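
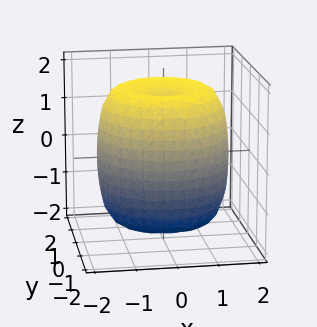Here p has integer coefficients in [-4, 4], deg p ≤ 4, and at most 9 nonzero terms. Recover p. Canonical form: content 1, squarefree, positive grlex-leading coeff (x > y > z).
Degree: the shape is more complex than any degree-3 surface, so deg p = 4.
By symmetry, the surface is invariant under rotation about z: p = q(x² + y², z).
Reading off the gridlines: a circular section at z = 0 has radius between 1 and 2.
Fitting integer coefficients to these (and the overall shape) gives p.

x^4 + 2*x^2*y^2 + y^4 - 2*x^2 - 2*y^2 + z^2 - 2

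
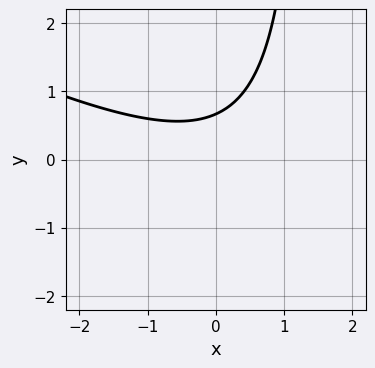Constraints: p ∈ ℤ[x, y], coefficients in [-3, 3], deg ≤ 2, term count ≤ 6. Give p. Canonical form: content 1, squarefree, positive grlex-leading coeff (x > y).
x^2 + 2*x*y - 3*y + 2

The degree is 2 — the shape is more complex than any degree-1 curve.
Observable constraints: the curve avoids every integer x-axis point in the box.
Matching integer coefficients to the picture gives p.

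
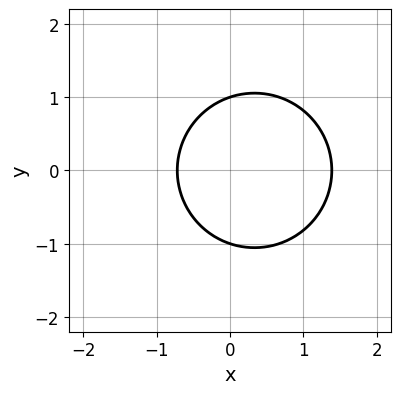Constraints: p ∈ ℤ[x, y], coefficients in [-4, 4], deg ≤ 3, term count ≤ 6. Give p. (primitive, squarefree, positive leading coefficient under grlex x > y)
(a) deg p = 2. A generic line meets the curve in up to 2 points.
(b) Symmetries: it's symmetric under y → −y, forcing even powers of y.
(c) Against the integer gridlines: the y-axis gridline crossings are at y ∈ {-1, 1}.
(d) These observations pin down the coefficients.

3*x^2 + 3*y^2 - 2*x - 3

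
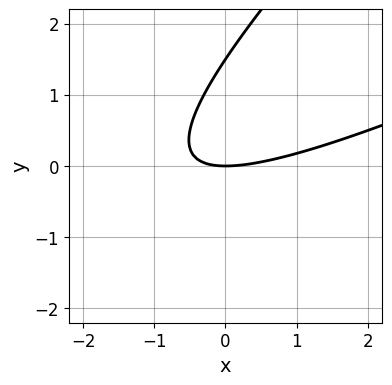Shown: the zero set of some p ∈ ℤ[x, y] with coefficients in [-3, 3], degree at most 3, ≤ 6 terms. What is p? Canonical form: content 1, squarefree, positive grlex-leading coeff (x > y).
x^2 - 3*x*y + 2*y^2 - 3*y

1. Degree: no degree-1 curve has this shape, so deg p = 2.
2. Checking where it meets the axes: it crosses the y-axis at the gridline y = 0; it meets the x-axis at x = 0 (among the integer gridlines).
3. Assembling these constraints gives the stated polynomial.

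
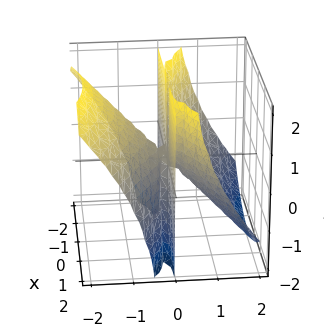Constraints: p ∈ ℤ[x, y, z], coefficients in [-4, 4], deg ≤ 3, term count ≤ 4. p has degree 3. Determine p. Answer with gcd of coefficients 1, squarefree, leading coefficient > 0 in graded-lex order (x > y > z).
1. The degree is 3 — a generic line meets the surface in up to 3 points.
2. Against the integer gridlines: the visible z-axis segment lies entirely on the surface; the visible x-axis segment lies entirely on the surface; it meets the y-axis at y = 0 (among the integer gridlines).
3. Assembling these constraints gives the stated polynomial.

x^2*y - 3*y^3 - 3*y^2*z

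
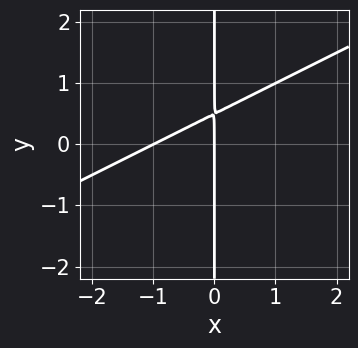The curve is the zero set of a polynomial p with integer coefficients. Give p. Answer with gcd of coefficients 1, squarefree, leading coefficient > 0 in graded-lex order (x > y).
x^2 - 2*x*y + x

1. Degree: no degree-1 curve has this shape, so deg p = 2.
2. Reading off the gridlines: every point of the y-axis in the box is on the curve; among the integer gridlines, it crosses the x-axis at x ∈ {-1, 0}.
3. These observations pin down the coefficients.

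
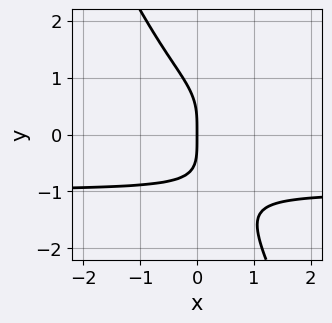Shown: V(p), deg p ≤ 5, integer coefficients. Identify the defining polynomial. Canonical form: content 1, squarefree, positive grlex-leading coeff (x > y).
2*x*y^3 + y^4 + 2*x

(a) Degree: a generic line meets the curve in up to 4 points, so deg p = 4.
(b) Against the integer gridlines: one x-axis crossing is at x = 0; it meets the y-axis at y = 0 (among the integer gridlines).
(c) The integer polynomial consistent with all of this is the stated p.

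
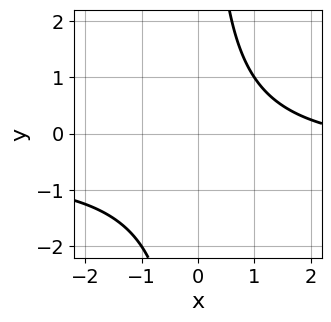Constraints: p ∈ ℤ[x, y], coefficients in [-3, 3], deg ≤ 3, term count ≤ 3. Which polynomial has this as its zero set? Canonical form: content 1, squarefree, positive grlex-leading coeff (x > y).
1. The degree is 2 — no degree-1 curve has this shape.
2. From the axis intercepts and sections: no y-intercept at any integer in the box; the curve avoids every integer x-axis point in the box.
3. Matching integer coefficients to the picture gives p.

2*x*y + x - 3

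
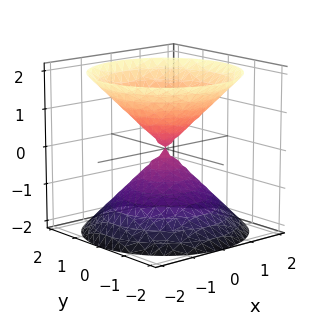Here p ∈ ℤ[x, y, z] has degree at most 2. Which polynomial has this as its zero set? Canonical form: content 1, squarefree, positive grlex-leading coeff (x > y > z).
x^2 + y^2 - z^2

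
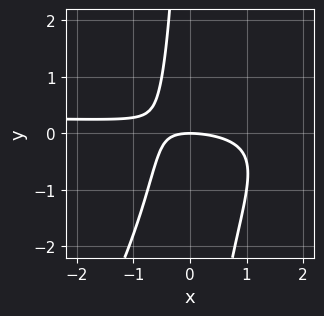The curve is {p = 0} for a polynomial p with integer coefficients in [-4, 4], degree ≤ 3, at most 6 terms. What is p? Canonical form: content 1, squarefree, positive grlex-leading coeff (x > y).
1. Degree: the shape is more complex than any degree-2 curve, so deg p = 3.
2. From the visible intercepts: it crosses the y-axis at the gridline y = 0; it crosses the x-axis at the gridline x = 0.
3. Matching integer coefficients to the picture gives p.

3*x^2*y - 2*x*y^2 - x^2 - 3*x*y - 3*y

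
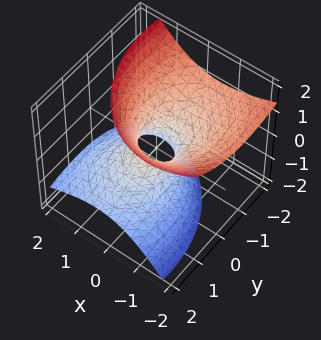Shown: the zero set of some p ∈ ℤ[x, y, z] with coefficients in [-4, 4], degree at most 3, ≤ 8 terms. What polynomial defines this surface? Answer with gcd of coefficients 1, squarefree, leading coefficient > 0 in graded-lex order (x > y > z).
3*x^2 + 3*x*z + 2*y^2 + 3*y*z - 3*z^2 - 1

1. Degree: no degree-1 surface has this shape, so deg p = 2.
2. Against the integer gridlines: the surface avoids every integer z-axis point in the box.
3. Fitting integer coefficients to these (and the overall shape) gives p.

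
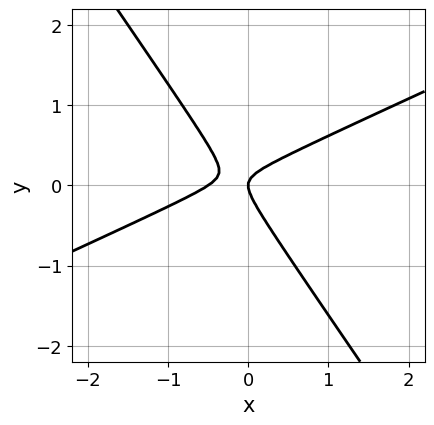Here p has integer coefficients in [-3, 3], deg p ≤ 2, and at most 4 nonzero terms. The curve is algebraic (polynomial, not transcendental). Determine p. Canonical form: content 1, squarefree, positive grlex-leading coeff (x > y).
2*x^2 - 3*x*y - 3*y^2 + x

1. deg p = 2. The shape is more complex than any degree-1 curve.
2. From the axis intercepts and sections: one y-axis crossing is at y = 0; it meets the x-axis at x = 0 (among the integer gridlines).
3. Assembling these constraints gives the stated polynomial.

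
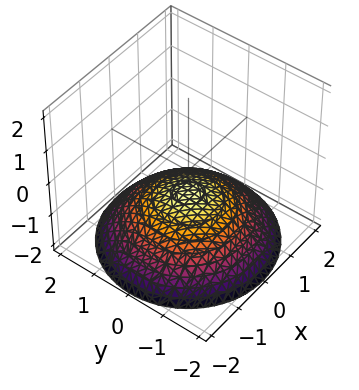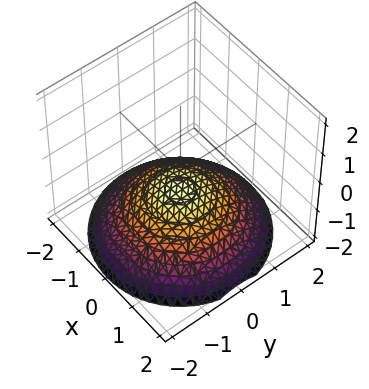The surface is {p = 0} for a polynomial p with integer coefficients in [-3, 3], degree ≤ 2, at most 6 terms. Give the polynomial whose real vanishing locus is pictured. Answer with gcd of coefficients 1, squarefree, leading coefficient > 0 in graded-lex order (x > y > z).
x^2 + y^2 + 3*z + 2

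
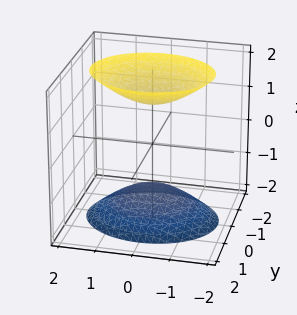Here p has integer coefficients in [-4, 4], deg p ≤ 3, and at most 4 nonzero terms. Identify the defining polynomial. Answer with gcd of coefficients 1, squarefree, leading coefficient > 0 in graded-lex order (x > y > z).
2*x^2 + 3*y^2 - 2*z^2 + 3

First, there are 2 components. They look like related sheets of one shape, so recover p as a whole.
Then, degree: two separate bowl-shaped sheets opening away from each other; a quadric, so deg p = 2.
Next, symmetries: it's symmetric under x → −x, forcing even powers of x; mirror symmetry z ↦ −z ⇒ only even powers of z; it's symmetric under y → −y, forcing even powers of y.
Then, from the axis intercepts and sections: no y-intercept at any integer in the box; the surface avoids every integer x-axis point in the box.
Finally, the integer polynomial consistent with all of this is the stated p.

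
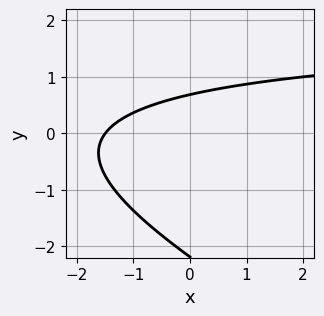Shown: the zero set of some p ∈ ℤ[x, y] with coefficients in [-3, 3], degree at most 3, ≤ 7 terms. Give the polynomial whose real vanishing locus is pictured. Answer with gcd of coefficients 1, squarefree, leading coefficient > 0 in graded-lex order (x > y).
deg p = 2. A generic line meets the curve in up to 2 points.
Solving for integer coefficients yields p as stated.

x*y + 2*y^2 - 2*x + 3*y - 3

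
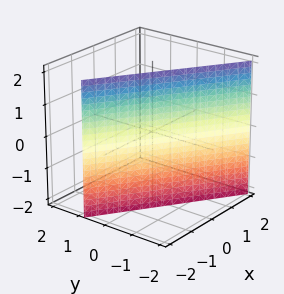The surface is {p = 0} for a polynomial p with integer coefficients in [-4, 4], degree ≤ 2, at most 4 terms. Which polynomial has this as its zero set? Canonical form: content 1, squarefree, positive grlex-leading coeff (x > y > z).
2*x + 3*y + 2

The degree is 1 — every cross-section is a straight line — this is a plane.
Checking where it meets the axes: it meets the x-axis at x = -1 (among the integer gridlines); it misses every integer gridline on the z-axis.
The integer polynomial consistent with all of this is the stated p.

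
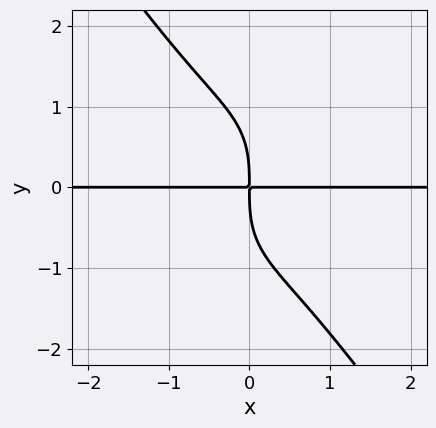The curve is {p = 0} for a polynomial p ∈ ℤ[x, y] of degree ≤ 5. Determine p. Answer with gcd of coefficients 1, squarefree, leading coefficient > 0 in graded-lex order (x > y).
3*x^3*y + y^4 + 3*x*y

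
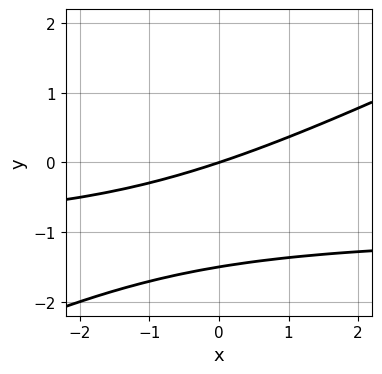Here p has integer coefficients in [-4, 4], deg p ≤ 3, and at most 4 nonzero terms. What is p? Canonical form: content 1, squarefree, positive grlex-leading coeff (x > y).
(a) The degree is 2 — a generic line meets the curve in up to 2 points.
(b) Observable constraints: one x-axis crossing is at x = 0; it meets the y-axis at y = 0 (among the integer gridlines).
(c) The integer polynomial consistent with all of this is the stated p.

x*y - 2*y^2 + x - 3*y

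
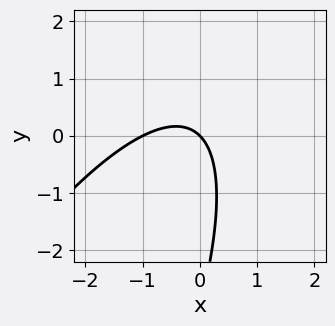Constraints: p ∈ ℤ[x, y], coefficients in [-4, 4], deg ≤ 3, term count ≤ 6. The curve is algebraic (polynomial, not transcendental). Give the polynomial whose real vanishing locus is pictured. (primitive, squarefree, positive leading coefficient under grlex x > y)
deg p = 2. The shape is more complex than any degree-1 curve.
From the visible intercepts: it meets the y-axis at y = 0 (among the integer gridlines); the x-axis gridline crossings are at x ∈ {-1, 0}.
Together with the visible shape, these determine p as stated.

3*x^2 - 3*x*y + y^2 + 3*x + 3*y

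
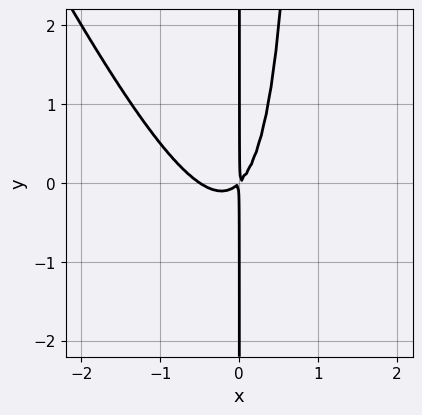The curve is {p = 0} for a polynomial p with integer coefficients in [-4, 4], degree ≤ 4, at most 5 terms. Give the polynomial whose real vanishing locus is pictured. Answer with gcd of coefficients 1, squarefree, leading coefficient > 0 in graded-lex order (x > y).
2*x^3 + x^2*y + x^2 - x*y

(a) The degree is 3 — the shape is more complex than any degree-2 curve.
(b) From the axis intercepts and sections: the visible y-axis segment lies entirely on the curve.
(c) These observations pin down the coefficients.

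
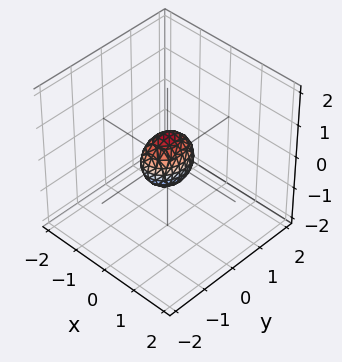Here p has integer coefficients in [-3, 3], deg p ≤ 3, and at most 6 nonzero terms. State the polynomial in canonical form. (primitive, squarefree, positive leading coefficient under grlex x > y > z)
3*x^2 + 2*y^2 + 2*z^2 - 1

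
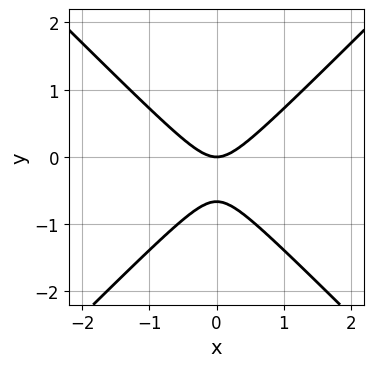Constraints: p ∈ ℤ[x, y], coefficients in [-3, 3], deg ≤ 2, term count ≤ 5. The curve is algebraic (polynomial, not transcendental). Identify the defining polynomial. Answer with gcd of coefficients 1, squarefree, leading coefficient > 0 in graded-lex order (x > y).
3*x^2 - 3*y^2 - 2*y

First, deg p = 2. A generic line meets the curve in up to 2 points.
Then, symmetries: it's symmetric under x → −x, forcing even powers of x.
Next, checking where it meets the axes: it meets the y-axis at y = 0 (among the integer gridlines); it meets the x-axis at x = 0 (among the integer gridlines).
Finally, putting this together gives p.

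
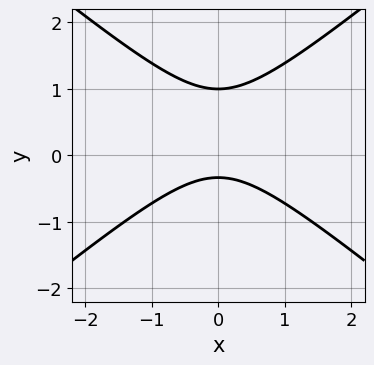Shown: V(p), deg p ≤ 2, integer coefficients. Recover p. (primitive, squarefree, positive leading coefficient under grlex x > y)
First, deg p = 2. No degree-1 curve has this shape.
Then, symmetries: it's symmetric under x → −x, forcing even powers of x.
Then, against the integer gridlines: it misses every integer gridline on the x-axis; one y-axis crossing is at y = 1.
Finally, fitting integer coefficients to these (and the overall shape) gives p.

2*x^2 - 3*y^2 + 2*y + 1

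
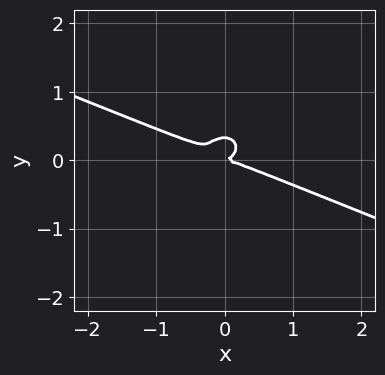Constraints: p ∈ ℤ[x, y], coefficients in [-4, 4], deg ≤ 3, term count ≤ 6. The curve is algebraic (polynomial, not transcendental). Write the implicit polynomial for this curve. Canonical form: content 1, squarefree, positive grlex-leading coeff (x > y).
(a) Degree: no degree-2 curve has this shape, so deg p = 3.
(b) Reading off the gridlines: it crosses the y-axis at the gridline y = 0; it meets the x-axis at x = 0 (among the integer gridlines).
(c) Together with the visible shape, these determine p as stated.

x^3 + 2*x^2*y + 3*y^3 - y^2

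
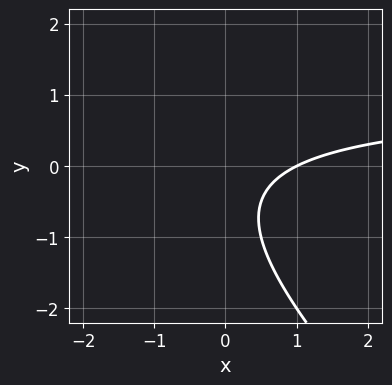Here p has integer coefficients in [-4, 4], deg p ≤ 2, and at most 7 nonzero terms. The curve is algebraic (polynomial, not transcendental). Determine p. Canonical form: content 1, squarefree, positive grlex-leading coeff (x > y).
(a) deg p = 2. The shape is more complex than any degree-1 curve.
(b) Observable constraints: no y-intercept at any integer in the box; it crosses the x-axis at the gridline x = 1.
(c) Fitting integer coefficients to these (and the overall shape) gives p.

x*y + y^2 - x + y + 1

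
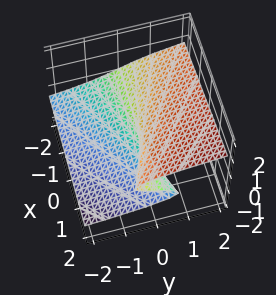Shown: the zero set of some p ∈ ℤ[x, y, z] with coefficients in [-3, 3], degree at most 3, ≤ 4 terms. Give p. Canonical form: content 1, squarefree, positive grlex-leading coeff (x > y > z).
3*z^3 - x*z - y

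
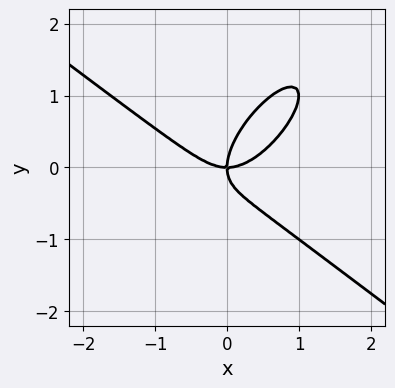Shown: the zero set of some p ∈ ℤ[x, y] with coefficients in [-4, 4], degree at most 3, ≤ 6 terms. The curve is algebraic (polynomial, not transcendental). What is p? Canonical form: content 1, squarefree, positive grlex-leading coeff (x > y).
x^3 - x*y^2 + y^3 - x*y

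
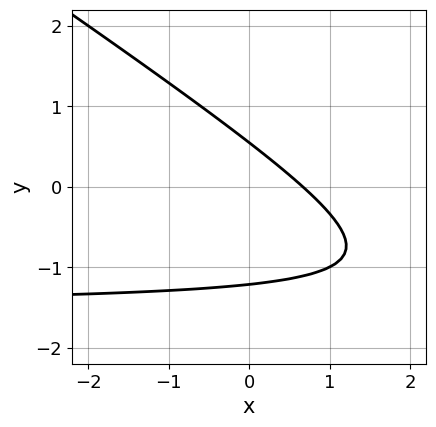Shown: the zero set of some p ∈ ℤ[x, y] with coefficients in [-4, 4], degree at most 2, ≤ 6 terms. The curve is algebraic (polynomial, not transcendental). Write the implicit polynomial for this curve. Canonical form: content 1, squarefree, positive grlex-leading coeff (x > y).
Degree: no degree-1 curve has this shape, so deg p = 2.
The integer polynomial consistent with all of this is the stated p.

2*x*y + 3*y^2 + 3*x + 2*y - 2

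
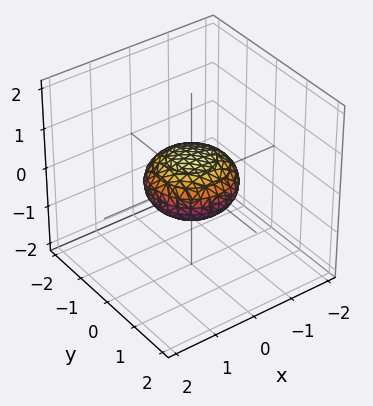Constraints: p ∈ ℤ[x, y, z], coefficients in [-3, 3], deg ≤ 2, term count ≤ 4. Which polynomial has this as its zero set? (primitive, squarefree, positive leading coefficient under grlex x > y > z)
The degree is 2 — a closed, bounded, convex surface; a quadric.
Symmetries: every cross-section ⟂ z is a circle, so x, y appear only via x² + y²; it's symmetric under z → −z, forcing even powers of z.
Observable constraints: among the integer gridlines, it crosses the x-axis at x ∈ {-1, 1}; the y-axis gridline crossings are at y ∈ {-1, 1}; a circular section at z = 0 has radius exactly 1.
The integer polynomial consistent with all of this is the stated p.

x^2 + y^2 + 2*z^2 - 1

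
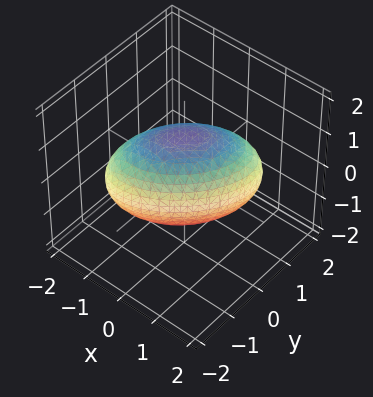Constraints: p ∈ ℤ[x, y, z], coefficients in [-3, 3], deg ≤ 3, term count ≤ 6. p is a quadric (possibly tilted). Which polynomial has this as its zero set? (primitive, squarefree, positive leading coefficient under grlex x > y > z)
2*x^2 - 2*x*y + 2*y^2 + 2*z^2 - 3

First, deg p = 2. No degree-1 surface has this shape.
Finally, the integer polynomial consistent with all of this is the stated p.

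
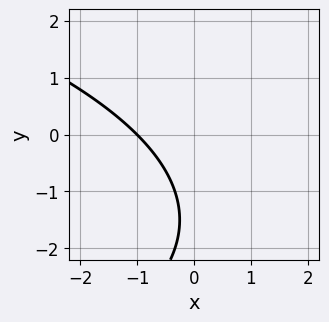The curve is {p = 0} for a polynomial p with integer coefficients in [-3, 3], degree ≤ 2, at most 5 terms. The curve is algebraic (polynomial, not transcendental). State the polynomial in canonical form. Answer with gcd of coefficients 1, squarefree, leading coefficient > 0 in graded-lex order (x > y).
y^2 + 3*x + 3*y + 3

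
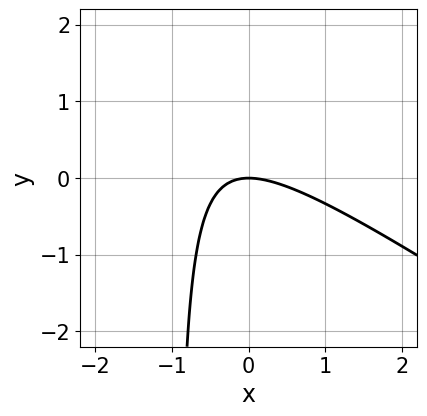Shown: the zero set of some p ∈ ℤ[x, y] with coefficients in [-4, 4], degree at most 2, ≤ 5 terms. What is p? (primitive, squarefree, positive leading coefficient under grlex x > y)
2*x^2 + 3*x*y + 3*y

(a) The degree is 2 — the shape is more complex than any degree-1 curve.
(b) From the axis intercepts and sections: it crosses the x-axis at the gridline x = 0; it crosses the y-axis at the gridline y = 0.
(c) Matching integer coefficients to the picture gives p.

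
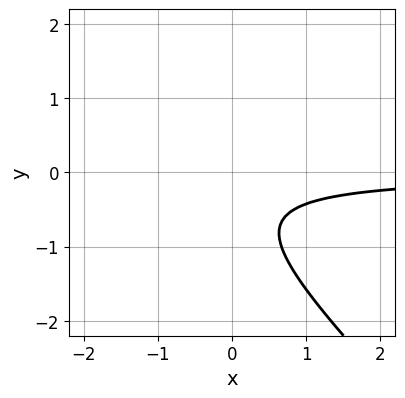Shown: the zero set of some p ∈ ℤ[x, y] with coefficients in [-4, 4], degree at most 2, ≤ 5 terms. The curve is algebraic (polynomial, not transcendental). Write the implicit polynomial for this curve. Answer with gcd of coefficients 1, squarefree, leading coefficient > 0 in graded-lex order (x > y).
(a) The degree is 2 — no degree-1 curve has this shape.
(b) From the axis intercepts and sections: it misses every integer gridline on the y-axis; the curve avoids every integer x-axis point in the box.
(c) These observations pin down the coefficients.

3*x*y + 3*y^2 + 3*y + 2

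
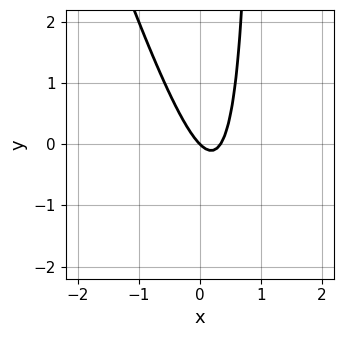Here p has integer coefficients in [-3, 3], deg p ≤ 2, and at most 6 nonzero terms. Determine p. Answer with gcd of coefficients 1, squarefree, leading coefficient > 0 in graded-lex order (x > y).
(a) deg p = 2. A generic line meets the curve in up to 2 points.
(b) Against the integer gridlines: it crosses the x-axis at the gridline x = 0; it meets the y-axis at y = 0 (among the integer gridlines).
(c) The integer polynomial consistent with all of this is the stated p.

3*x^2 + x*y - x - y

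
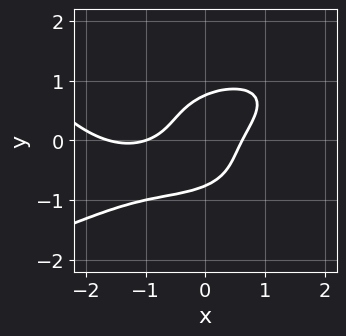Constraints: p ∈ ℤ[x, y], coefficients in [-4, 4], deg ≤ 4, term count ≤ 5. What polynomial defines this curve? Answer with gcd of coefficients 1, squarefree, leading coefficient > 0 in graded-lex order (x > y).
3*y^4 + x^3 + 2*x^2 - 3*x*y - 1

(a) The degree is 4 — a generic line meets the curve in up to 4 points.
(b) Observable constraints: it meets the x-axis at x = -1 (among the integer gridlines).
(c) Assembling these constraints gives the stated polynomial.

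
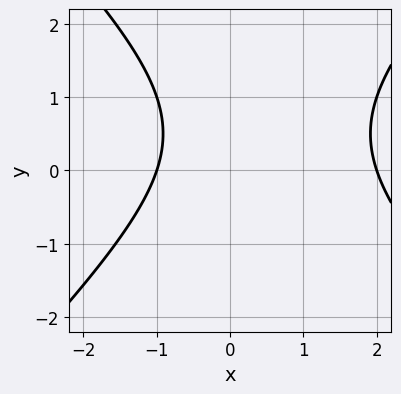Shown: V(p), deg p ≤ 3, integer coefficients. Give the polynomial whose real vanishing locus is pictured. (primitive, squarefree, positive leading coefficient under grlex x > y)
First, degree: a generic line meets the curve in up to 2 points, so deg p = 2.
Next, checking where it meets the axes: the x-axis gridline crossings are at x ∈ {-1, 2}; no y-intercept at any integer in the box.
Finally, solving for integer coefficients yields p as stated.

x^2 - y^2 - x + y - 2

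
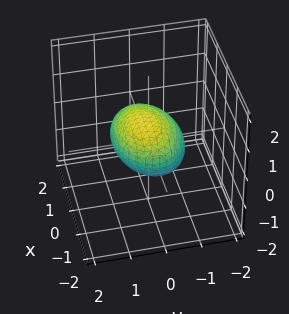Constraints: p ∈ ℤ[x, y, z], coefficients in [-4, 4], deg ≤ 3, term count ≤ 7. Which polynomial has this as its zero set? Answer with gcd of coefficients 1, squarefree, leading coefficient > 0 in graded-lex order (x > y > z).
(a) Degree: the shape is more complex than any degree-1 surface, so deg p = 2.
(b) From the visible intercepts: among the integer gridlines, it crosses the z-axis at z ∈ {-1, 1}; among the integer gridlines, it crosses the y-axis at y ∈ {-1, 1}.
(c) Putting this together gives p.

x^2 + x*z + 2*y^2 - y*z + 2*z^2 - 2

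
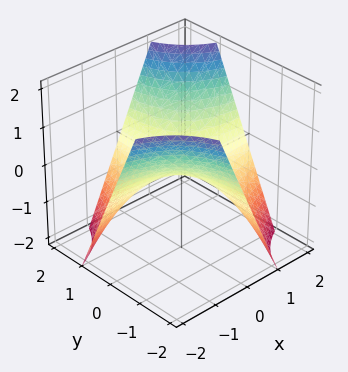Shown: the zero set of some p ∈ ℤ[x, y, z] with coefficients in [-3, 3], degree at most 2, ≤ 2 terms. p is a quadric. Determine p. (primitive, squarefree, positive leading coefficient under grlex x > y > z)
First, degree: a saddle surface; a quadric, so deg p = 2.
Then, against the integer gridlines: it crosses the z-axis at the gridline z = 0; the visible x-axis segment lies entirely on the surface; the visible y-axis segment lies entirely on the surface.
Finally, assembling these constraints gives the stated polynomial.

x*y - z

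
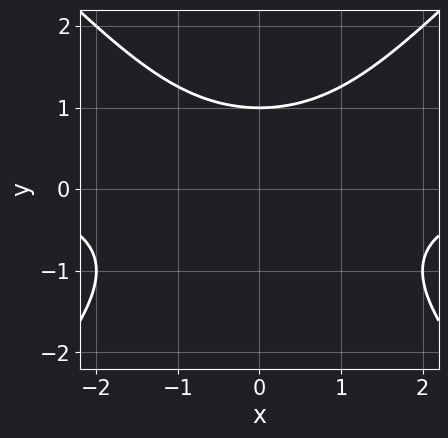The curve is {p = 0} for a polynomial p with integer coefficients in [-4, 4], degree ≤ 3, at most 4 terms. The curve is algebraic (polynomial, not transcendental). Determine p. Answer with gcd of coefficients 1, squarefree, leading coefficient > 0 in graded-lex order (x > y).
(a) The degree is 3 — a generic line meets the curve in up to 3 points.
(b) Symmetries: it's symmetric under x → −x, forcing even powers of x.
(c) Reading off the gridlines: one y-axis crossing is at y = 1; it misses every integer gridline on the x-axis.
(d) The integer polynomial consistent with all of this is the stated p.

x^2*y - y^3 - y + 2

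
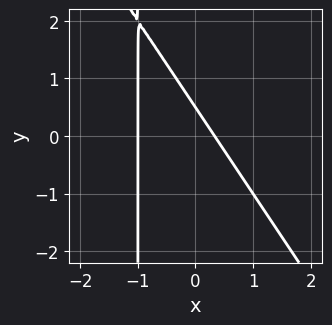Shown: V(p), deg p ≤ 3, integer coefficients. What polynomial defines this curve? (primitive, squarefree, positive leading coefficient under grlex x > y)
(a) Degree: a generic line meets the curve in up to 2 points, so deg p = 2.
(b) From the axis intercepts and sections: it crosses the x-axis at the gridline x = -1.
(c) Assembling these constraints gives the stated polynomial.

3*x^2 + 2*x*y + 2*x + 2*y - 1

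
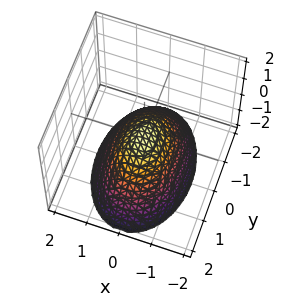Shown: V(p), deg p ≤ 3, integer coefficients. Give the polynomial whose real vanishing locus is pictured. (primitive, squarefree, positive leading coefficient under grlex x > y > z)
First, degree: a single bowl opening along one axis; a quadric, so deg p = 2.
Next, symmetries: the y ↦ −y reflection is a symmetry, so y appears only in even powers; it's symmetric under x → −x, forcing even powers of x.
Next, from the axis intercepts and sections: it meets the y-axis at y = 0 (among the integer gridlines); one x-axis crossing is at x = 0.
Finally, assembling these constraints gives the stated polynomial.

2*x^2 + y^2 + 2*z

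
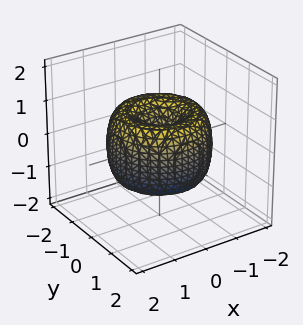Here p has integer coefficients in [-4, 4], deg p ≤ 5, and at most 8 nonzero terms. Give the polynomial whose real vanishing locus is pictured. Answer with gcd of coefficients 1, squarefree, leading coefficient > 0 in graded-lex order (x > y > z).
x^4 + 2*x^2*y^2 + y^4 - 2*x^2 - 2*y^2 + z^2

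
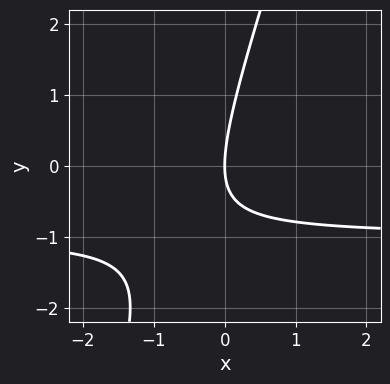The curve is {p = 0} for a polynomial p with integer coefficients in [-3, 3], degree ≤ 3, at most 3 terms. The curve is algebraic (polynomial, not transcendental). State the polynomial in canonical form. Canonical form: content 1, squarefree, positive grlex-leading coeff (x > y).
The degree is 2 — a generic line meets the curve in up to 2 points.
From the visible intercepts: one x-axis crossing is at x = 0; one y-axis crossing is at y = 0.
These observations pin down the coefficients.

3*x*y - y^2 + 3*x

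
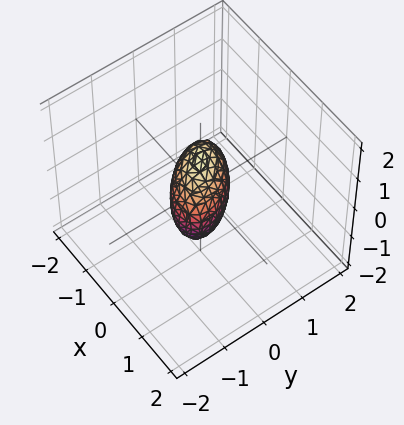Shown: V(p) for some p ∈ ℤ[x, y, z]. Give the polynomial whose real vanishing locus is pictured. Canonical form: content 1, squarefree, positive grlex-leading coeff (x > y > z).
2*x^2 + 2*x*y + 2*y^2 + z^2 - 1

First, the degree is 2 — the shape is more complex than any degree-1 surface.
Next, observable constraints: among the integer gridlines, it crosses the z-axis at z ∈ {-1, 1}.
Finally, solving for integer coefficients yields p as stated.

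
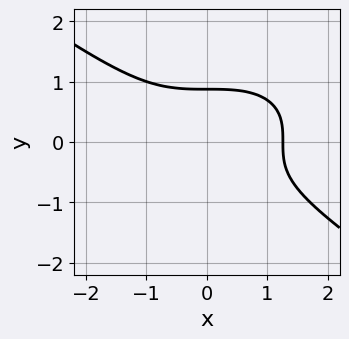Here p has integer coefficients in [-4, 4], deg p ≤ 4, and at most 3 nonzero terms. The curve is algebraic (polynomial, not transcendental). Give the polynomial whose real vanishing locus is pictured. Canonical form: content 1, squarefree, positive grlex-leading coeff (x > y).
Degree: a generic line meets the curve in up to 3 points, so deg p = 3.
Matching integer coefficients to the picture gives p.

x^3 + 3*y^3 - 2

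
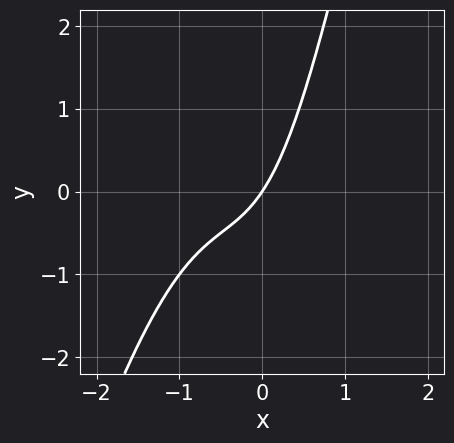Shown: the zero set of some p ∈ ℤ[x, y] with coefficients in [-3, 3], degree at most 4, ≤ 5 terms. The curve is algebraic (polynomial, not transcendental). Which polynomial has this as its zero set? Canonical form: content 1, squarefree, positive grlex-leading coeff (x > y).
Degree: a generic line meets the curve in up to 3 points, so deg p = 3.
Against the integer gridlines: one y-axis crossing is at y = 0; it meets the x-axis at x = 0 (among the integer gridlines).
Solving for integer coefficients yields p as stated.

3*x^3 - x^2*y + 3*x^2 + 3*x - 2*y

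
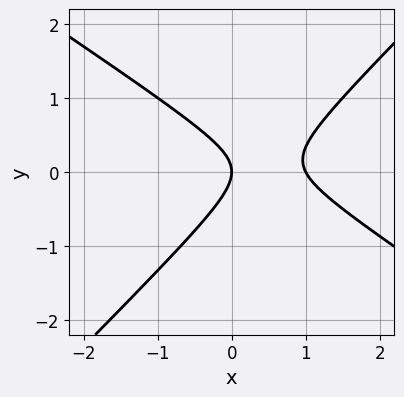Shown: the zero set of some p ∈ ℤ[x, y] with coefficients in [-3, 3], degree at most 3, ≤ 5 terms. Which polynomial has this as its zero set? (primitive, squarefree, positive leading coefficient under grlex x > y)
2*x^2 + x*y - 3*y^2 - 2*x

1. Degree: a generic line meets the curve in up to 2 points, so deg p = 2.
2. From the visible intercepts: it crosses the y-axis at the gridline y = 0; the x-axis gridline crossings are at x ∈ {0, 1}.
3. Putting this together gives p.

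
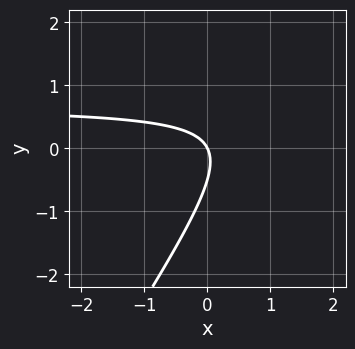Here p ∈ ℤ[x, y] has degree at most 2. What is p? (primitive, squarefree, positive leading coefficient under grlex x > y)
3*x*y - 2*y^2 - 2*x - y

deg p = 2. The shape is more complex than any degree-1 curve.
From the axis intercepts and sections: it meets the y-axis at y = 0 (among the integer gridlines); it meets the x-axis at x = 0 (among the integer gridlines).
Matching integer coefficients to the picture gives p.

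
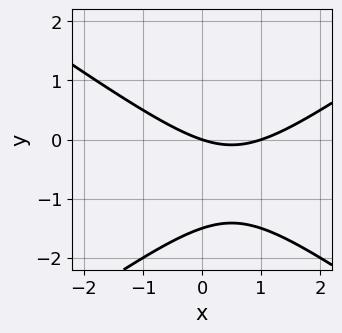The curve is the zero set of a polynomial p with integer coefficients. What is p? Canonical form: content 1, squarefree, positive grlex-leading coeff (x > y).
x^2 - 2*y^2 - x - 3*y

deg p = 2. A generic line meets the curve in up to 2 points.
Reading off the gridlines: among the integer gridlines, it crosses the x-axis at x ∈ {0, 1}; it meets the y-axis at y = 0 (among the integer gridlines).
Together with the visible shape, these determine p as stated.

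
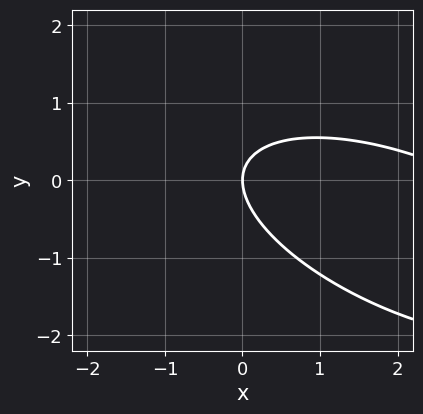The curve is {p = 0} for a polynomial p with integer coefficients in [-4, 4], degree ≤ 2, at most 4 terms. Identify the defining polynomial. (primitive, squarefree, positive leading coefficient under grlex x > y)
1. deg p = 2.
2. From the visible intercepts: it meets the x-axis at x = 0 (among the integer gridlines); it crosses the y-axis at the gridline y = 0.
3. These observations pin down the coefficients.

x^2 + 2*x*y + 3*y^2 - 3*x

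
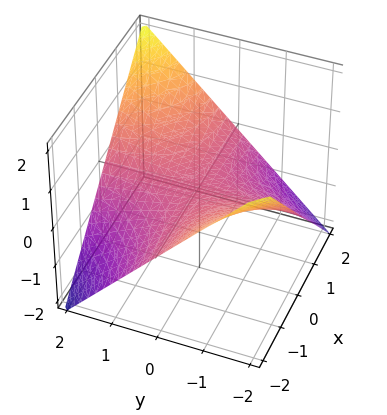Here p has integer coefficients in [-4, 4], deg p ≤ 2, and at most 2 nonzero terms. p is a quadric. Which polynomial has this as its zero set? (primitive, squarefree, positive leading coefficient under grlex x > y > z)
(a) deg p = 2.
(b) Observable constraints: the visible y-axis segment lies entirely on the surface; it meets the z-axis at z = 0 (among the integer gridlines); the visible x-axis segment lies entirely on the surface.
(c) These observations pin down the coefficients.

x*y - 2*z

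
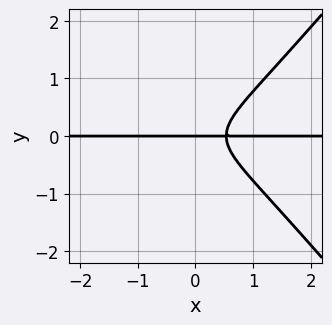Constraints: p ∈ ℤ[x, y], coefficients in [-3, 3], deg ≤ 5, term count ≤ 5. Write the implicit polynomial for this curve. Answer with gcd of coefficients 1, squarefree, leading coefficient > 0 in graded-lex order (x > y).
First, degree: the shape is more complex than any degree-3 curve, so deg p = 4.
Next, observable constraints: it crosses the y-axis at the gridline y = 0; every point of the x-axis in the box is on the curve.
Finally, fitting integer coefficients to these (and the overall shape) gives p.

3*x^3*y - 2*x*y^3 - 3*y^3 + x*y - y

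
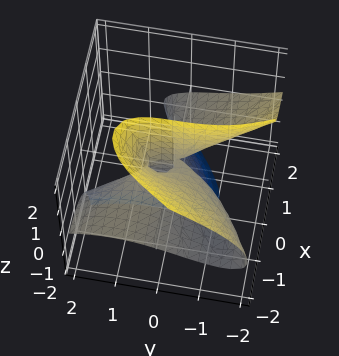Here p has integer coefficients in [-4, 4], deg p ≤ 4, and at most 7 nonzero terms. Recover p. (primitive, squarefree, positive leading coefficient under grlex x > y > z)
First, degree: a generic line meets the surface in up to 3 points, so deg p = 3.
Then, from the axis intercepts and sections: it crosses the y-axis at the gridline y = 0; the visible x-axis segment lies entirely on the surface; the visible z-axis segment lies entirely on the surface.
Finally, these observations pin down the coefficients.

3*x^2*z - 3*x*y*z + 3*x*z^2 + y^3 + 2*x*y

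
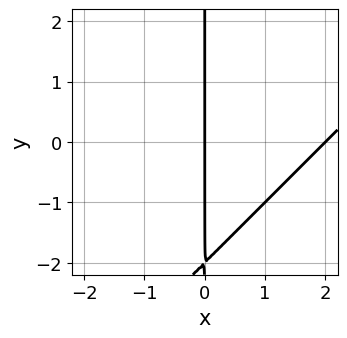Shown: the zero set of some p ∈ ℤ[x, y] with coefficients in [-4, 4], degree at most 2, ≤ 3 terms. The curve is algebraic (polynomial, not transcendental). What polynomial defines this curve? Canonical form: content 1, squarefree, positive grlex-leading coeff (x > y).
The degree is 2 — no degree-1 curve has this shape.
Against the integer gridlines: the visible y-axis segment lies entirely on the curve; the x-axis gridline crossings are at x ∈ {0, 2}.
Putting this together gives p.

x^2 - x*y - 2*x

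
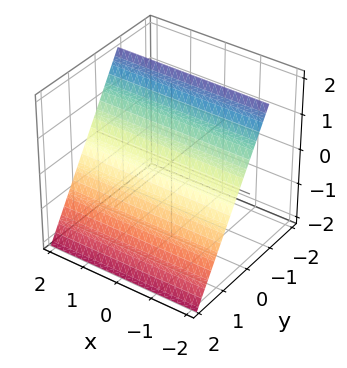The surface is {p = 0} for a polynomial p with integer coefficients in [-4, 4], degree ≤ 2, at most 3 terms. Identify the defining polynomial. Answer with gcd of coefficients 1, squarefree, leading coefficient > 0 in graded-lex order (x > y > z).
(a) deg p = 1.
(b) Against the integer gridlines: the surface avoids every integer x-axis point in the box; it crosses the z-axis at the gridline z = 1.
(c) The integer polynomial consistent with all of this is the stated p.

3*y + 2*z - 2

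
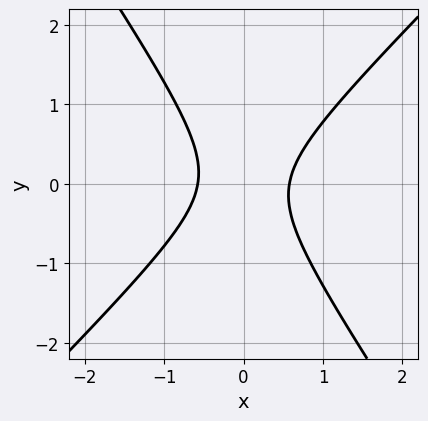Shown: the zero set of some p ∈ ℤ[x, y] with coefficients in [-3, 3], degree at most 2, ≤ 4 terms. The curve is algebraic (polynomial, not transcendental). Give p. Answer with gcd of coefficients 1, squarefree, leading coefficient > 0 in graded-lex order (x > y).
3*x^2 - x*y - 2*y^2 - 1

The degree is 2 — the shape is more complex than any degree-1 curve.
Checking where it meets the axes: it misses every integer gridline on the y-axis.
These observations pin down the coefficients.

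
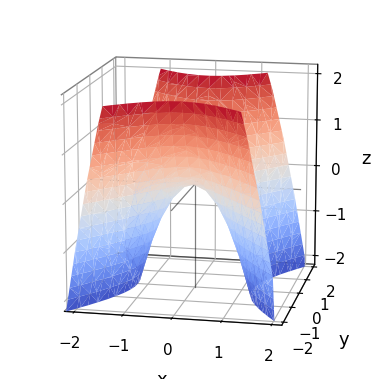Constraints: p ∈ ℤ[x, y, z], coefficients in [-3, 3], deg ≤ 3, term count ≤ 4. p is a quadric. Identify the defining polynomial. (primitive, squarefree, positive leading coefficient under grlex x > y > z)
3*x^2 - 2*y^2 + 2*z

deg p = 2.
Symmetries: mirror symmetry y ↦ −y ⇒ only even powers of y; mirror symmetry x ↦ −x ⇒ only even powers of x.
Checking where it meets the axes: one z-axis crossing is at z = 0; it meets the y-axis at y = 0 (among the integer gridlines).
Fitting integer coefficients to these (and the overall shape) gives p.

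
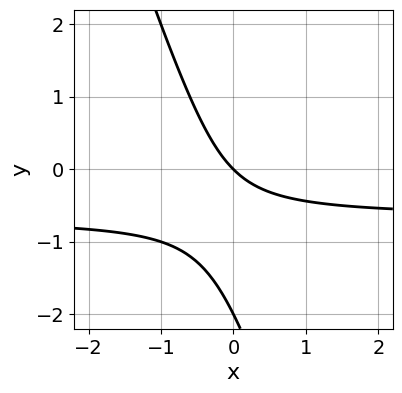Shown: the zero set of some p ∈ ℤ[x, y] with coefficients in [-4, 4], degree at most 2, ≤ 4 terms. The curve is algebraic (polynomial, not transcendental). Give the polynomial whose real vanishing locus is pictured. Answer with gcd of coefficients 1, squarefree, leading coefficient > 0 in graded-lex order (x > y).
3*x*y + y^2 + 2*x + 2*y

(a) The degree is 2 — a generic line meets the curve in up to 2 points.
(b) From the visible intercepts: it crosses the x-axis at the gridline x = 0; among the integer gridlines, it crosses the y-axis at y ∈ {-2, 0}.
(c) Matching integer coefficients to the picture gives p.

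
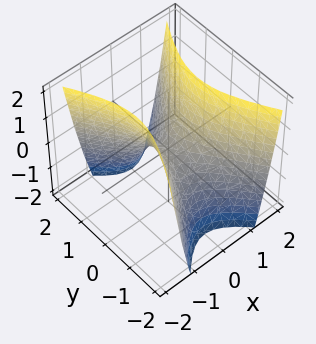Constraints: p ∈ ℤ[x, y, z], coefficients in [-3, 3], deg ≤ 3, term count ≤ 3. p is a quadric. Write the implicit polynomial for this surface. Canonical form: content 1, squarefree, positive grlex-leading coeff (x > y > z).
2*x^2 - y^2 - z

The degree is 2 — a saddle surface; a quadric.
Symmetries: mirror symmetry x ↦ −x ⇒ only even powers of x; it's symmetric under y → −y, forcing even powers of y.
Reading off the gridlines: it meets the z-axis at z = 0 (among the integer gridlines); it crosses the y-axis at the gridline y = 0.
Solving for integer coefficients yields p as stated.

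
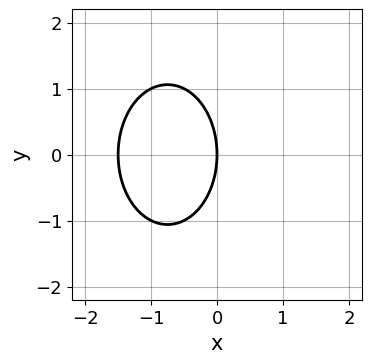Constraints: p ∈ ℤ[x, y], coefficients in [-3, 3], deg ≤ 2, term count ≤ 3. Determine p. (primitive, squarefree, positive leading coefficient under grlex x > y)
2*x^2 + y^2 + 3*x

First, the degree is 2 — a generic line meets the curve in up to 2 points.
Next, symmetries: it's symmetric under y → −y, forcing even powers of y.
Then, against the integer gridlines: it meets the y-axis at y = 0 (among the integer gridlines); it crosses the x-axis at the gridline x = 0.
Finally, these observations pin down the coefficients.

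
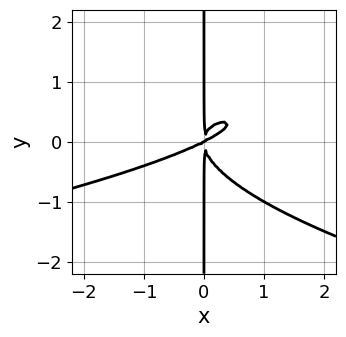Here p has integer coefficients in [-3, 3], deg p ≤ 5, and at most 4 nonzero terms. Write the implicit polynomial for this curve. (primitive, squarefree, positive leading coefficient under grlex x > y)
3*x*y^3 + x^3 - 2*x^2*y

First, the degree is 4 — no degree-3 curve has this shape.
Then, from the visible intercepts: every point of the y-axis in the box is on the curve; it crosses the x-axis at the gridline x = 0.
Finally, assembling these constraints gives the stated polynomial.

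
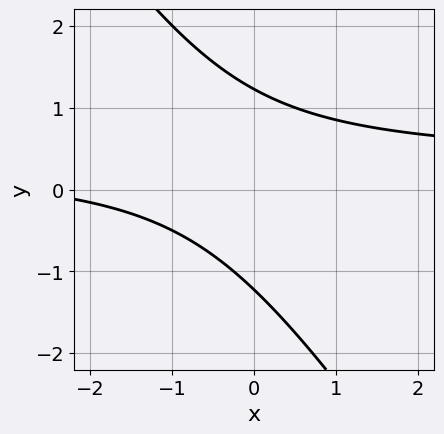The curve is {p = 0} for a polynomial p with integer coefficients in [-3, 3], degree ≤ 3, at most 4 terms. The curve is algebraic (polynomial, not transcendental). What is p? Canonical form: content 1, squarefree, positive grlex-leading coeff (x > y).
First, degree: a generic line meets the curve in up to 2 points, so deg p = 2.
Then, from the axis intercepts and sections: no x-intercept at any integer in the box.
Finally, these observations pin down the coefficients.

3*x*y + 2*y^2 - x - 3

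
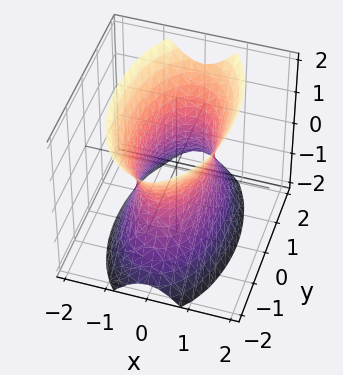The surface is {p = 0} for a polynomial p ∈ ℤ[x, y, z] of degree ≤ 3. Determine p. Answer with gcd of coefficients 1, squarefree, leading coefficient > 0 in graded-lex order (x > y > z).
1. Degree: one connected sheet with a waist; a quadric, so deg p = 2.
2. Symmetries: the x ↦ −x reflection is a symmetry, so x appears only in even powers; mirror symmetry z ↦ −z ⇒ only even powers of z; mirror symmetry y ↦ −y ⇒ only even powers of y.
3. Against the integer gridlines: no z-intercept at any integer in the box.
4. The integer polynomial consistent with all of this is the stated p.

3*x^2 + y^2 - z^2 - 2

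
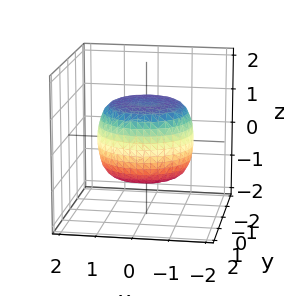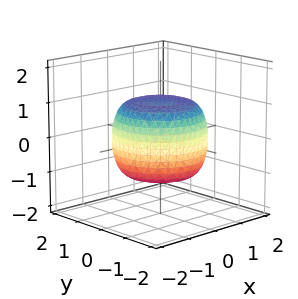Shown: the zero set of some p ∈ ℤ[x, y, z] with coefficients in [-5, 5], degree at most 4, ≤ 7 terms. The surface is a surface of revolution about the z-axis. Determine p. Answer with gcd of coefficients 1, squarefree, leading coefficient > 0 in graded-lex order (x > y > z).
1. The degree is 4 — no degree-3 surface has this shape.
2. Symmetries: rotational symmetry about the z-axis ⇒ p depends on x, y only through x² + y².
3. Observable constraints: a circular section at z = 1 has radius exactly 1; among the integer gridlines, it crosses the z-axis at z ∈ {-1, 1}.
4. Matching integer coefficients to the picture gives p.

2*x^4 + 4*x^2*y^2 + 2*y^4 - 2*x^2 - 2*y^2 + 3*z^2 - 3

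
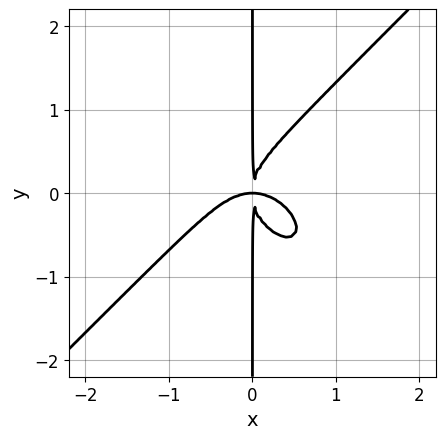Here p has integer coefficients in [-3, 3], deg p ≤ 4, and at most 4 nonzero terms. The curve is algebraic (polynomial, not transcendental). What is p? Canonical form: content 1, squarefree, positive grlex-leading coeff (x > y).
x^4 - x*y^3 + x^2*y

First, degree: no degree-3 curve has this shape, so deg p = 4.
Next, against the integer gridlines: every point of the y-axis in the box is on the curve.
Finally, solving for integer coefficients yields p as stated.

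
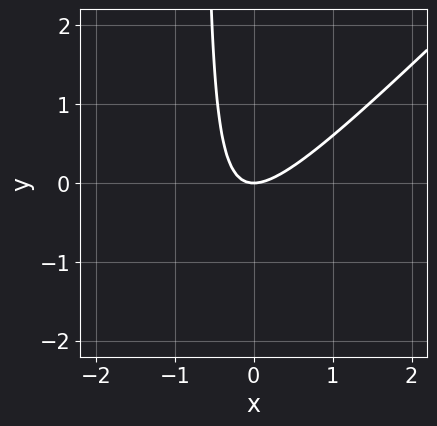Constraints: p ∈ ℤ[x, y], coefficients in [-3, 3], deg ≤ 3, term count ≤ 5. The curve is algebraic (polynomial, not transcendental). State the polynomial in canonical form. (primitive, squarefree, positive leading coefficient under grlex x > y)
3*x^2 - 3*x*y - 2*y

Degree: the shape is more complex than any degree-1 curve, so deg p = 2.
Checking where it meets the axes: it meets the y-axis at y = 0 (among the integer gridlines); it crosses the x-axis at the gridline x = 0.
Putting this together gives p.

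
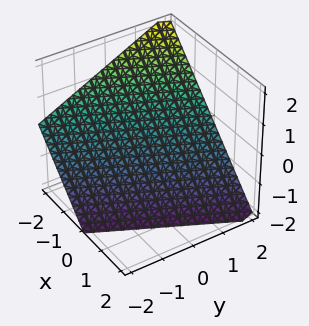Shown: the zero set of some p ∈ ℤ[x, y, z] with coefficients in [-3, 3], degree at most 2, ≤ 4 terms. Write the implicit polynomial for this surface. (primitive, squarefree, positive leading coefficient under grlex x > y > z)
2*x - y + 2*z + 2

1. Degree: the surface is flat (a plane), so deg p = 1.
2. Checking where it meets the axes: one z-axis crossing is at z = -1; one x-axis crossing is at x = -1; it meets the y-axis at y = 2 (among the integer gridlines).
3. Fitting integer coefficients to these (and the overall shape) gives p.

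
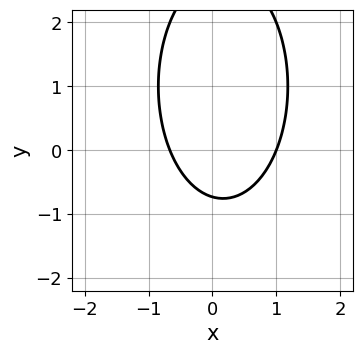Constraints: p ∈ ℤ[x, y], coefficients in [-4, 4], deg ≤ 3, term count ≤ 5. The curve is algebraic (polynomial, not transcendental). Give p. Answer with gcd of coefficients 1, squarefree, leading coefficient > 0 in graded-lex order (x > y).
3*x^2 + y^2 - x - 2*y - 2

1. deg p = 2. A generic line meets the curve in up to 2 points.
2. From the visible intercepts: it meets the x-axis at x = 1 (among the integer gridlines).
3. Together with the visible shape, these determine p as stated.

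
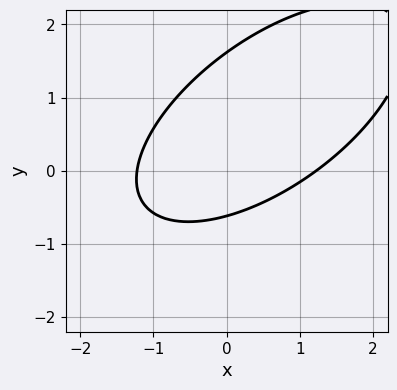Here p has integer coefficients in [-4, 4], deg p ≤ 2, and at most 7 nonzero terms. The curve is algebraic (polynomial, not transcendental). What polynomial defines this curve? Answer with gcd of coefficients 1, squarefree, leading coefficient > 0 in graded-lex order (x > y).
1. Degree: a generic line meets the curve in up to 2 points, so deg p = 2.
2. Matching integer coefficients to the picture gives p.

2*x^2 - 3*x*y + 3*y^2 - 3*y - 3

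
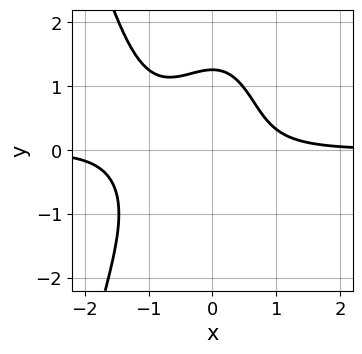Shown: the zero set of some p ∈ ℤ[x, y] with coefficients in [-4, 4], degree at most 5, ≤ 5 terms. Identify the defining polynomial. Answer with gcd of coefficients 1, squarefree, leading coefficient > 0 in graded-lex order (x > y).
3*x^3*y + 3*x^2*y + y^3 - 2

The degree is 4 — no degree-3 curve has this shape.
From the axis intercepts and sections: it misses every integer gridline on the x-axis.
The integer polynomial consistent with all of this is the stated p.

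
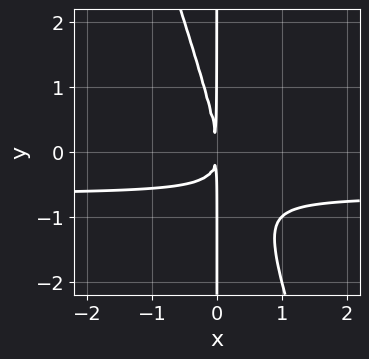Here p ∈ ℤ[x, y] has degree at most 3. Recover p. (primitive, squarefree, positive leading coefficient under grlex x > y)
3*x^2*y + x*y^2 + 2*x^2

First, degree: a generic line meets the curve in up to 3 points, so deg p = 3.
Then, from the axis intercepts and sections: every point of the y-axis in the box is on the curve.
Finally, matching integer coefficients to the picture gives p.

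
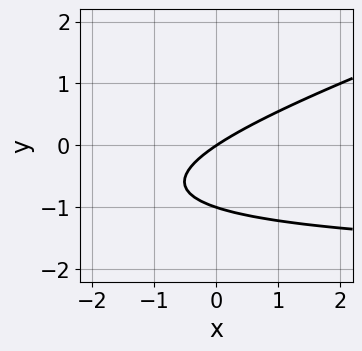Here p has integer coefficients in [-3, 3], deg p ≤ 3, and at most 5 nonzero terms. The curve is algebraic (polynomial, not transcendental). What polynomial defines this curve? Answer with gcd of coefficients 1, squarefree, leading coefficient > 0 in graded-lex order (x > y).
x*y - 3*y^2 + 2*x - 3*y

1. deg p = 2. A generic line meets the curve in up to 2 points.
2. From the visible intercepts: it meets the x-axis at x = 0 (among the integer gridlines); among the integer gridlines, it crosses the y-axis at y ∈ {-1, 0}.
3. Together with the visible shape, these determine p as stated.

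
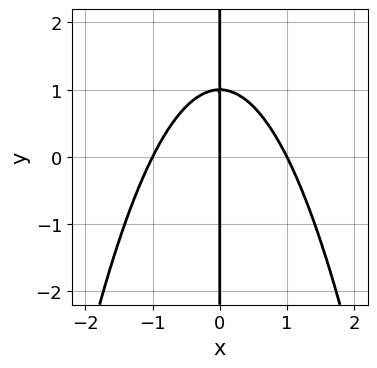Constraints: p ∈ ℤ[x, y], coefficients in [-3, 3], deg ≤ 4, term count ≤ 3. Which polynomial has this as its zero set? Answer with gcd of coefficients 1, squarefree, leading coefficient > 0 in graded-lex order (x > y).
x^3 + x*y - x

(a) deg p = 3.
(b) From the axis intercepts and sections: the x-axis gridline crossings are at x ∈ {-1, 0, 1}; the visible y-axis segment lies entirely on the curve.
(c) Fitting integer coefficients to these (and the overall shape) gives p.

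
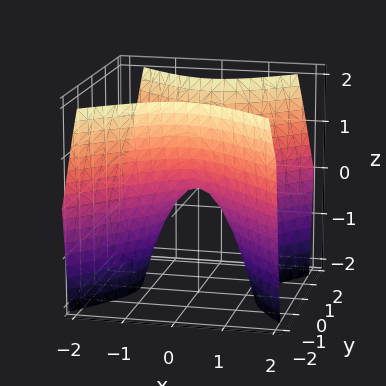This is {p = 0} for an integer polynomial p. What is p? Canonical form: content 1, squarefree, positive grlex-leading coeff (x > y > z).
3*x^2 - 3*y^2 + 2*z

(a) deg p = 2. A saddle surface; a quadric.
(b) Symmetries: it's symmetric under x → −x, forcing even powers of x; mirror symmetry y ↦ −y ⇒ only even powers of y.
(c) From the visible intercepts: one z-axis crossing is at z = 0; it crosses the x-axis at the gridline x = 0; it meets the y-axis at y = 0 (among the integer gridlines).
(d) Putting this together gives p.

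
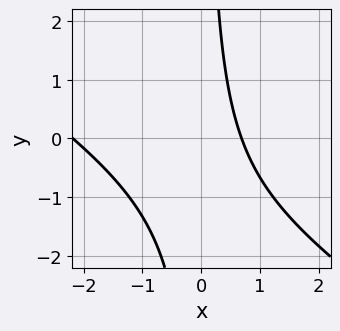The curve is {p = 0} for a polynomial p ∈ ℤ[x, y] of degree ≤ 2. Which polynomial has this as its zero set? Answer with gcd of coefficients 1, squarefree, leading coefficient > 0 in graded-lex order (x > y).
2*x^2 + 3*x*y + 3*x - 3

First, the degree is 2 — the shape is more complex than any degree-1 curve.
Next, from the visible intercepts: the curve avoids every integer y-axis point in the box.
Finally, putting this together gives p.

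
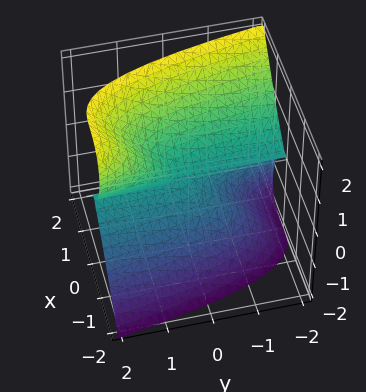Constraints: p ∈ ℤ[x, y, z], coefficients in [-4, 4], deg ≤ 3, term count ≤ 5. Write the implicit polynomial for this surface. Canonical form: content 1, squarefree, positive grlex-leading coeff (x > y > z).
2*x^3 + y*z^2 - z^3

First, degree: the shape is more complex than any degree-2 surface, so deg p = 3.
Next, checking where it meets the axes: it meets the x-axis at x = 0 (among the integer gridlines); every point of the y-axis in the box is on the surface.
Finally, these observations pin down the coefficients.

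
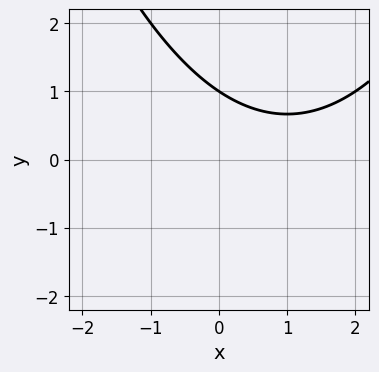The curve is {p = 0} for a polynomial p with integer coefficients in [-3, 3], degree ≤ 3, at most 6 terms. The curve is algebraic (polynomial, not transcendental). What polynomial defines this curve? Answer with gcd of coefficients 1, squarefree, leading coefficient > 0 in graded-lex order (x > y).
1. Degree: no degree-1 curve has this shape, so deg p = 2.
2. Checking where it meets the axes: the curve avoids every integer x-axis point in the box; it crosses the y-axis at the gridline y = 1.
3. Solving for integer coefficients yields p as stated.

x^2 - 2*x - 3*y + 3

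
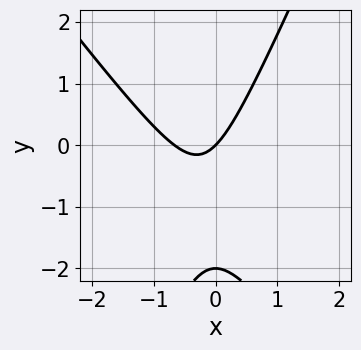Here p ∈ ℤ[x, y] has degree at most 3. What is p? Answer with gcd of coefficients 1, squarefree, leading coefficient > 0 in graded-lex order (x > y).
3*x^2 + x*y - y^2 + 2*x - 2*y

deg p = 2.
Reading off the gridlines: the y-axis gridline crossings are at y ∈ {-2, 0}; one x-axis crossing is at x = 0.
Putting this together gives p.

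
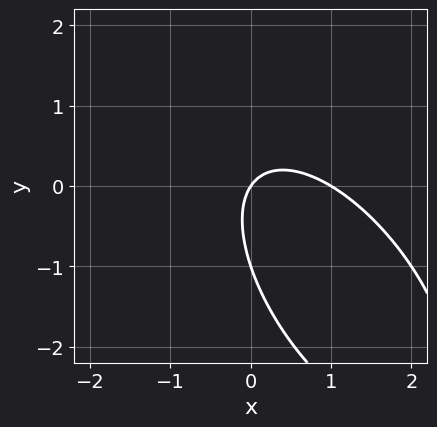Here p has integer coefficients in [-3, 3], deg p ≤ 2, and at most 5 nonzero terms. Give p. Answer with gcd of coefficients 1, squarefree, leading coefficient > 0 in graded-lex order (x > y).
Degree: the shape is more complex than any degree-1 curve, so deg p = 2.
Observable constraints: the x-axis gridline crossings are at x ∈ {0, 1}; the y-axis gridline crossings are at y ∈ {-1, 0}.
These observations pin down the coefficients.

3*x^2 + 3*x*y + 2*y^2 - 3*x + 2*y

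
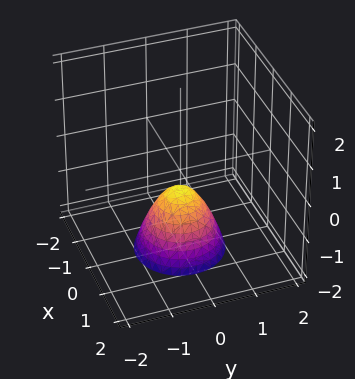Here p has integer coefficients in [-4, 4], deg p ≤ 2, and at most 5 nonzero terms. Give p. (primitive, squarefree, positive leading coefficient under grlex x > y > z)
3*x^2 + 3*y^2 + 2*z + 1

(a) deg p = 2. The shape is more complex than any degree-1 surface.
(b) Symmetry: the surface is invariant under rotation about z: p = q(x² + y², z).
(c) Checking where it meets the axes: the surface avoids every integer x-axis point in the box; a circular section at z = -2 has radius exactly 1; no y-intercept at any integer in the box.
(d) Putting this together gives p.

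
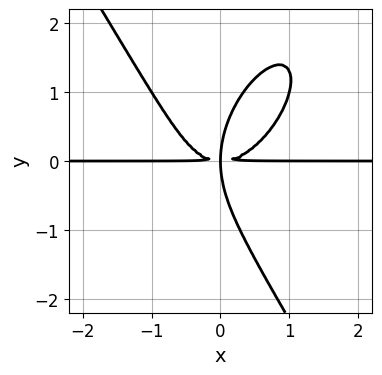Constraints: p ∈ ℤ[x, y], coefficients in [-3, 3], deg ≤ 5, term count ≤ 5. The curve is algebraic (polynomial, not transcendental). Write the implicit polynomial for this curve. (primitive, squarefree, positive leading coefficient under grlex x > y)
3*x^3*y - x^2*y^2 + y^4 - 3*x*y^2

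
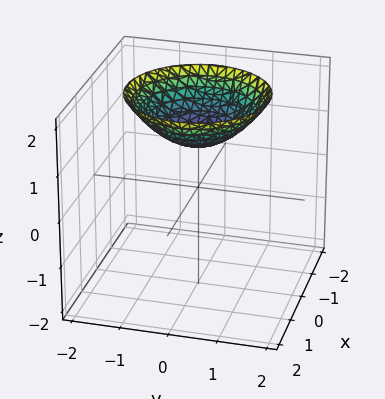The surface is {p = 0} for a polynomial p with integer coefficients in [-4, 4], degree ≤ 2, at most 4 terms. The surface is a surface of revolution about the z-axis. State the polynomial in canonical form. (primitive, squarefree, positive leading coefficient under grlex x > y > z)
Degree: the shape is more complex than any degree-1 surface, so deg p = 2.
Symmetry: the surface is invariant under rotation about z: p = q(x² + y², z).
From the axis intercepts and sections: a circular section at z = 2 has radius between 1 and 2; no x-intercept at any integer in the box; it crosses the z-axis at the gridline z = 1.
Solving for integer coefficients yields p as stated.

x^2 + y^2 - 2*z + 2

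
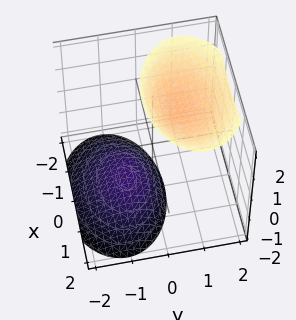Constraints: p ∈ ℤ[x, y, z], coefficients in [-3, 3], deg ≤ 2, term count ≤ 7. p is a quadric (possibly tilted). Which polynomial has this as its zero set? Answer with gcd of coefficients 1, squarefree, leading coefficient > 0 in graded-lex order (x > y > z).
x^2 + 2*y^2 - 2*y*z - z^2 + 3

1. I count 2 distinct pieces.
2. The degree is 2 — the shape is more complex than any degree-1 surface.
3. Checking where it meets the axes: it misses every integer gridline on the y-axis; no x-intercept at any integer in the box.
4. Together with the visible shape, these determine p as stated.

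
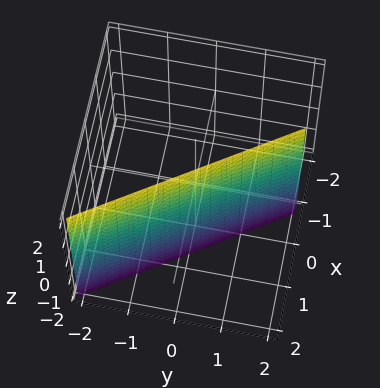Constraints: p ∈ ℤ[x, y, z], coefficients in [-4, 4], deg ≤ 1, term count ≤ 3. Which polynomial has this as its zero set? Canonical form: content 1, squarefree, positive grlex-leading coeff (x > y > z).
3*x + 2*y - 2

(a) deg p = 1. Every cross-section is a straight line — this is a plane.
(b) Observable constraints: no z-intercept at any integer in the box; one y-axis crossing is at y = 1.
(c) Fitting integer coefficients to these (and the overall shape) gives p.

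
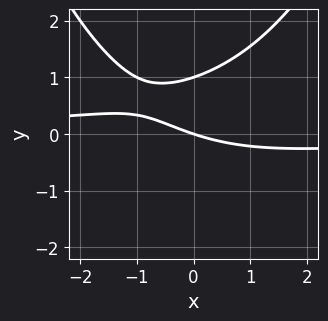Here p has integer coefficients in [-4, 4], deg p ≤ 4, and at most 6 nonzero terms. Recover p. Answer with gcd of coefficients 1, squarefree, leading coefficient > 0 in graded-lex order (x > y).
x^2*y - 3*y^2 + x + 3*y

The degree is 3 — the shape is more complex than any degree-2 curve.
From the visible intercepts: the y-axis gridline crossings are at y ∈ {0, 1}; one x-axis crossing is at x = 0.
Putting this together gives p.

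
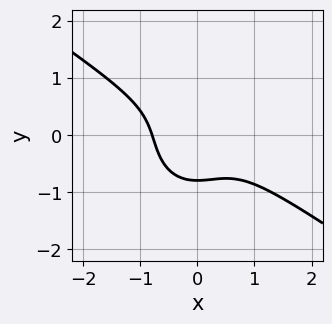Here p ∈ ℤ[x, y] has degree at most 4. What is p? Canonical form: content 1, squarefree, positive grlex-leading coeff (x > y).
2*x^3 + 2*x^2*y + 2*y^3 + 1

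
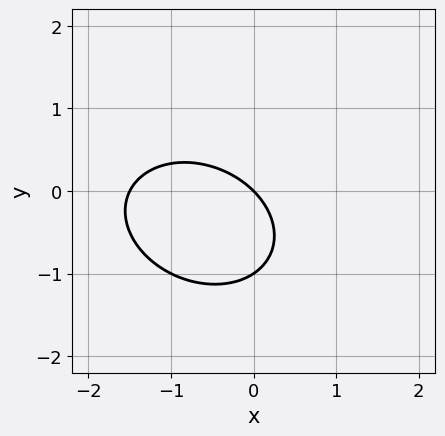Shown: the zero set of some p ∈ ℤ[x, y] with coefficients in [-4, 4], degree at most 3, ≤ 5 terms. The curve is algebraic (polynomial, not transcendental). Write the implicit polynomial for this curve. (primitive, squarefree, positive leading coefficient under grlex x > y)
Degree: no degree-1 curve has this shape, so deg p = 2.
Checking where it meets the axes: it meets the x-axis at x = 0 (among the integer gridlines); the y-axis gridline crossings are at y ∈ {-1, 0}.
The integer polynomial consistent with all of this is the stated p.

2*x^2 + x*y + 3*y^2 + 3*x + 3*y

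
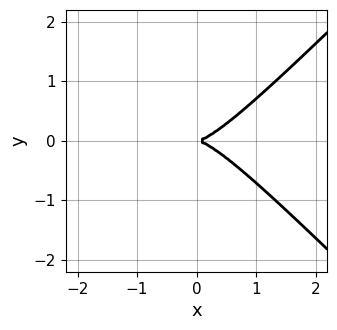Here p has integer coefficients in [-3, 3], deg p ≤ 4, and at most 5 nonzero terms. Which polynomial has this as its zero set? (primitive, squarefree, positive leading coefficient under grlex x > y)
x^3 - x*y^2 - y^2

Degree: a generic line meets the curve in up to 3 points, so deg p = 3.
Symmetries: mirror symmetry y ↦ −y ⇒ only even powers of y.
Against the integer gridlines: it crosses the y-axis at the gridline y = 0; one x-axis crossing is at x = 0.
Together with the visible shape, these determine p as stated.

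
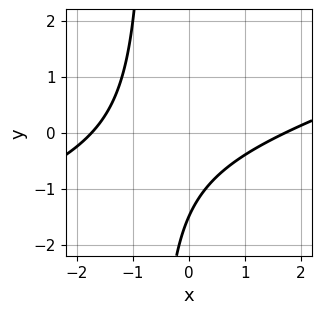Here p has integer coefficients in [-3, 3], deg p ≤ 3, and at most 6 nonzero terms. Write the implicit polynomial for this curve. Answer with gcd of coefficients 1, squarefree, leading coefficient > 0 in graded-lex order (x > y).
First, deg p = 2.
Finally, putting this together gives p.

x^2 - 3*x*y - 2*y - 3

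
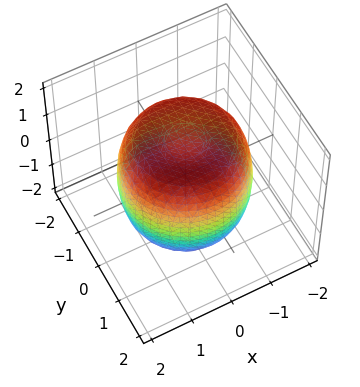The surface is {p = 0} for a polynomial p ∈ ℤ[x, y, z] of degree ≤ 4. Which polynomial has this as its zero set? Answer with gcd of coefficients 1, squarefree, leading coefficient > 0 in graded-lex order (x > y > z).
deg p = 4. No degree-3 surface has this shape.
Symmetry: every cross-section ⟂ z is a circle, so x, y appear only via x² + y².
Against the integer gridlines: a circular section at z = -1 has radius between 1 and 2.
Matching integer coefficients to the picture gives p.

2*x^4 + 4*x^2*y^2 + 2*y^4 - 3*x^2 - 3*y^2 + 2*z^2 - 3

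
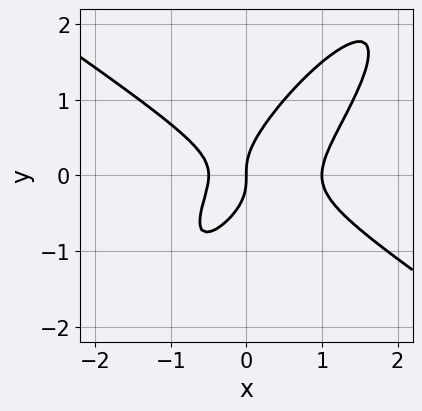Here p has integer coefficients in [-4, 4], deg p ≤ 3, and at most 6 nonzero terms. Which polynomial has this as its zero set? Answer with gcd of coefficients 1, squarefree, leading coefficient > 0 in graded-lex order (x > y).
2*x^3 - 3*x*y^2 + 2*y^3 - x^2 - x

First, the degree is 3 — a generic line meets the curve in up to 3 points.
Then, checking where it meets the axes: it meets the y-axis at y = 0 (among the integer gridlines); among the integer gridlines, it crosses the x-axis at x ∈ {0, 1}.
Finally, putting this together gives p.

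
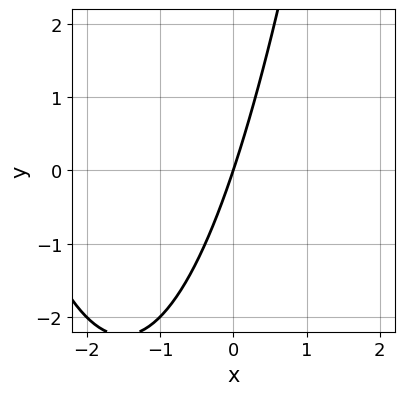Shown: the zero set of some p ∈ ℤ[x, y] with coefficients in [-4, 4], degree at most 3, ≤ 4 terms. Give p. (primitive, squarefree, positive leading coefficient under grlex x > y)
x^2 + 3*x - y

The degree is 2 — the shape is more complex than any degree-1 curve.
Checking where it meets the axes: it crosses the x-axis at the gridline x = 0; one y-axis crossing is at y = 0.
Fitting integer coefficients to these (and the overall shape) gives p.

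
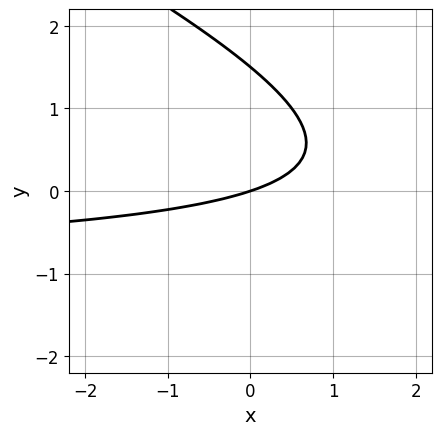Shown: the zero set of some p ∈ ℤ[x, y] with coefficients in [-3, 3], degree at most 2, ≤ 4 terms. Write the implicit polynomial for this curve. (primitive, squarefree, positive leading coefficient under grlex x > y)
1. deg p = 2. No degree-1 curve has this shape.
2. From the visible intercepts: one y-axis crossing is at y = 0; it crosses the x-axis at the gridline x = 0.
3. Putting this together gives p.

x*y + 2*y^2 + x - 3*y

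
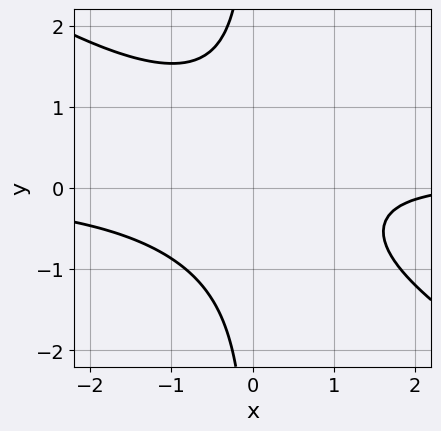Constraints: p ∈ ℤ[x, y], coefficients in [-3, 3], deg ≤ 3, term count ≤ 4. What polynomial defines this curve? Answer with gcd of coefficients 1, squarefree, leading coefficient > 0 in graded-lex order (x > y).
1. The degree is 3 — a generic line meets the curve in up to 3 points.
2. From the axis intercepts and sections: the curve avoids every integer x-axis point in the box; it misses every integer gridline on the y-axis.
3. Matching integer coefficients to the picture gives p.

2*x^2*y + 3*x*y^2 - x + 3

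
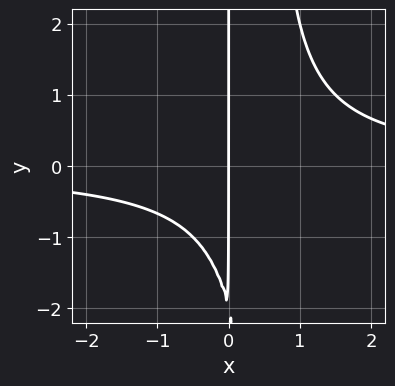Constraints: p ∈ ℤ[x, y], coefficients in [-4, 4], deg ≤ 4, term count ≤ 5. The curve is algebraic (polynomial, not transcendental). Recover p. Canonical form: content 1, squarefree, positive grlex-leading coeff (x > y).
2*x^2*y - x*y - 2*x

(a) The degree is 3 — the shape is more complex than any degree-2 curve.
(b) Reading off the gridlines: the visible y-axis segment lies entirely on the curve; one x-axis crossing is at x = 0.
(c) The integer polynomial consistent with all of this is the stated p.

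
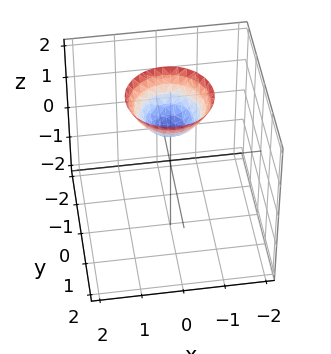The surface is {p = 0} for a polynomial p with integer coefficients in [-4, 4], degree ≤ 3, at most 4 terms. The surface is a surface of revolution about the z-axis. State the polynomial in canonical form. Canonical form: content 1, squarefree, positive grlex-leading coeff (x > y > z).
x^2 + y^2 - z + 1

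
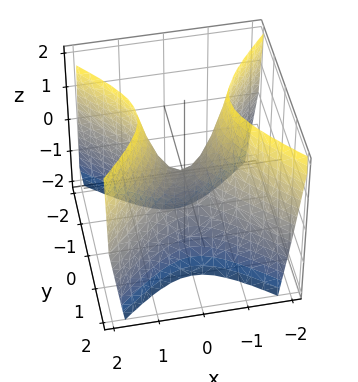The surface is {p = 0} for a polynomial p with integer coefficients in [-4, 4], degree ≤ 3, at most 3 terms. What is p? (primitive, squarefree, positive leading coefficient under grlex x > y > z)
2*x^2 - 2*y^2 - z

(a) Degree: a saddle surface; a quadric, so deg p = 2.
(b) Symmetries: it's symmetric under y → −y, forcing even powers of y; it's symmetric under x → −x, forcing even powers of x.
(c) Reading off the gridlines: it meets the y-axis at y = 0 (among the integer gridlines); it meets the x-axis at x = 0 (among the integer gridlines); it crosses the z-axis at the gridline z = 0.
(d) Together with the visible shape, these determine p as stated.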